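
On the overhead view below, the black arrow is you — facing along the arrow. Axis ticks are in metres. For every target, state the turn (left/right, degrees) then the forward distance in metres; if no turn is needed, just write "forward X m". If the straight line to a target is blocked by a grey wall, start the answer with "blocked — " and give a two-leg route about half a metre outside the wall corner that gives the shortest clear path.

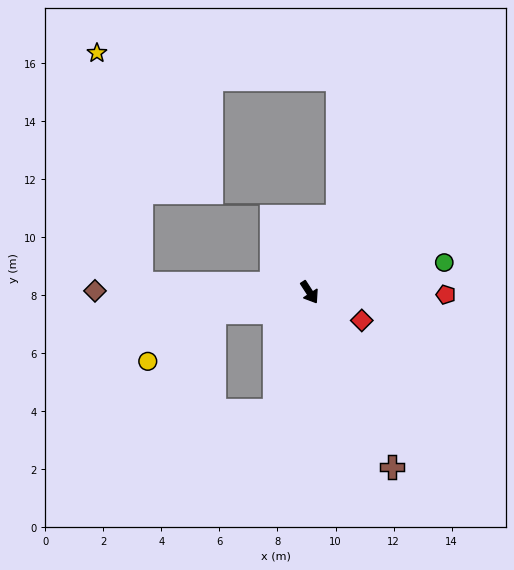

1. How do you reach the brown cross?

turn right 8°, forward 6.7 m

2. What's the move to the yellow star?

blocked — turn right 126°, forward 5.8 m, then turn right 76°, forward 8.1 m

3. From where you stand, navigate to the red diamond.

turn left 29°, forward 2.0 m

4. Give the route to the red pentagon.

turn left 56°, forward 4.7 m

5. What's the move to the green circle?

turn left 70°, forward 4.8 m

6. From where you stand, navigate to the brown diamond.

turn right 123°, forward 7.4 m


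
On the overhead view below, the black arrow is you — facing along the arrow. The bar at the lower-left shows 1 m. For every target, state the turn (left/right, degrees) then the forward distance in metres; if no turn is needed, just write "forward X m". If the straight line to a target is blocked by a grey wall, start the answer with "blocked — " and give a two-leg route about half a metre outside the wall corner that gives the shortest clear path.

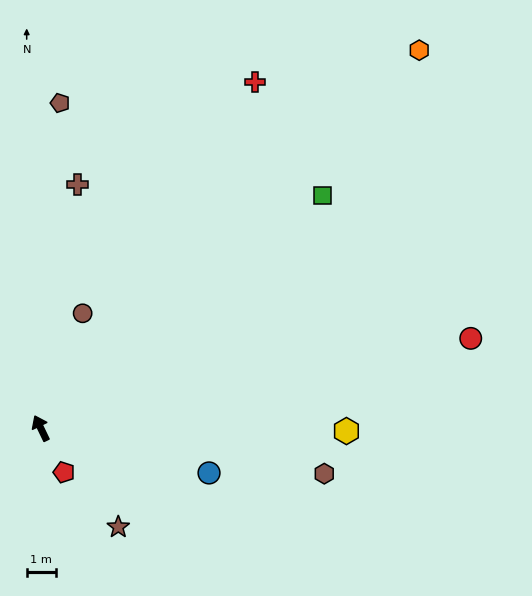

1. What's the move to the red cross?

turn right 57°, forward 13.9 m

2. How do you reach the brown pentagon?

turn right 29°, forward 11.1 m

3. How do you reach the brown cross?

turn right 34°, forward 8.4 m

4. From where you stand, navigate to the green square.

turn right 76°, forward 12.5 m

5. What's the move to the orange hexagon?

turn right 71°, forward 18.2 m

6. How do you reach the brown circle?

turn right 46°, forward 4.2 m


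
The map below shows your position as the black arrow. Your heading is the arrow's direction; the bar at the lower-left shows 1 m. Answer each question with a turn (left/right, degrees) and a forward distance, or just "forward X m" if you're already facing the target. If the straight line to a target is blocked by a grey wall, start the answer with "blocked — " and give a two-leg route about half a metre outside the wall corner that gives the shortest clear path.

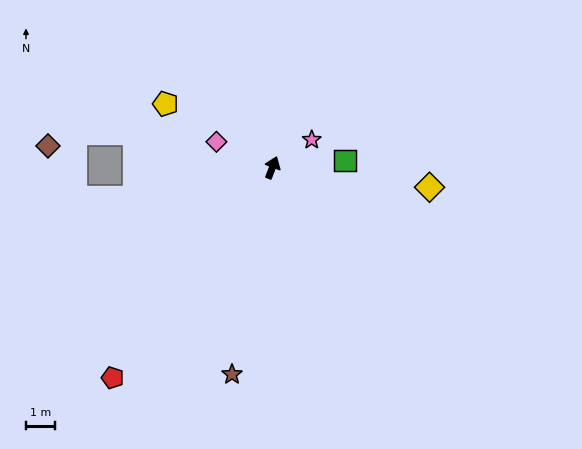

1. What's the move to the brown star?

turn right 170°, forward 7.4 m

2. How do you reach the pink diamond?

turn left 86°, forward 2.2 m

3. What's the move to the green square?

turn right 63°, forward 2.5 m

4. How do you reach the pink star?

turn right 34°, forward 1.7 m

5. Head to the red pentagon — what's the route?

turn left 164°, forward 9.2 m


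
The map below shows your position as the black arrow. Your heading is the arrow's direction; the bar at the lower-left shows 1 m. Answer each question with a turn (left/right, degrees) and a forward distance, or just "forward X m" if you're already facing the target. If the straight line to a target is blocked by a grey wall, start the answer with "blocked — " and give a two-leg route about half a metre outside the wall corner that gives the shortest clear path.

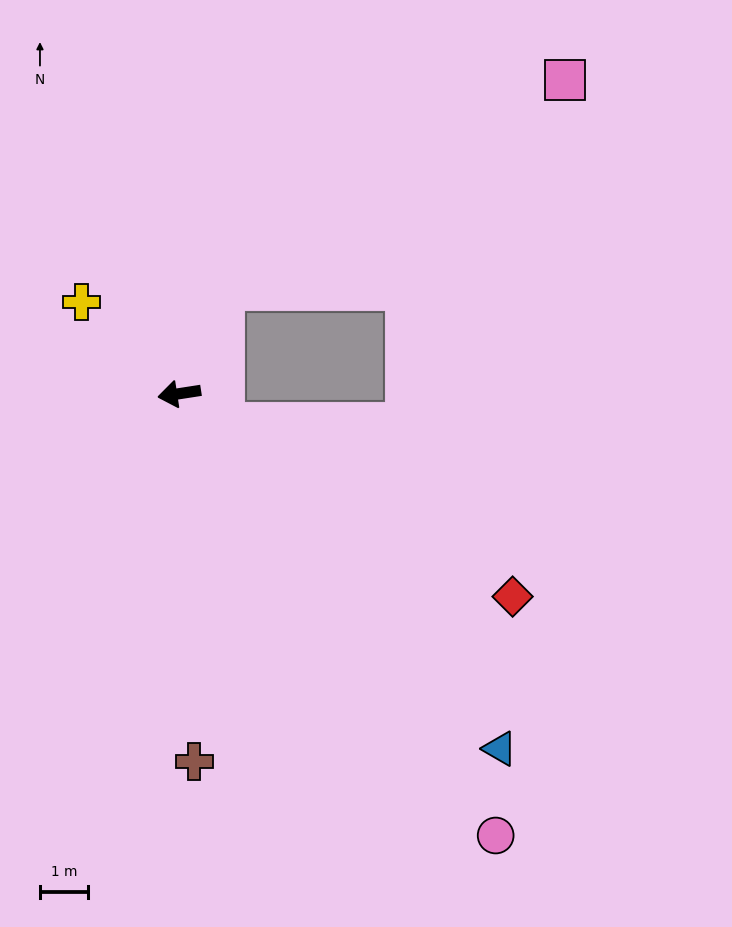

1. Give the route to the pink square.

blocked — turn right 123°, forward 2.3 m, then turn right 34°, forward 8.3 m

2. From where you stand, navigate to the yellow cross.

turn right 52°, forward 2.8 m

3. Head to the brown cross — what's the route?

turn left 84°, forward 7.6 m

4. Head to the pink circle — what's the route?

turn left 117°, forward 11.2 m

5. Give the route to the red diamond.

turn left 140°, forward 8.1 m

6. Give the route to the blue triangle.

turn left 123°, forward 9.9 m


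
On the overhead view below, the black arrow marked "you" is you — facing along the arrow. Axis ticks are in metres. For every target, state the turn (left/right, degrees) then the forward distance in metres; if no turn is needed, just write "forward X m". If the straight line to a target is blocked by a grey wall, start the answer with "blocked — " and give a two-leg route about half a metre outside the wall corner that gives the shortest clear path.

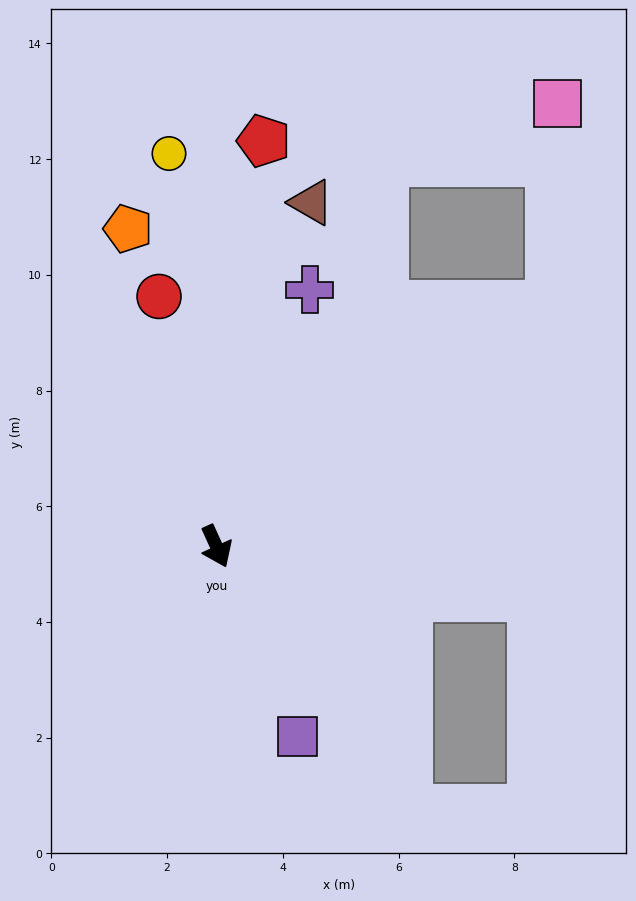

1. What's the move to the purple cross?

turn left 136°, forward 4.7 m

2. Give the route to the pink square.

blocked — turn left 102°, forward 7.1 m, then turn left 52°, forward 3.5 m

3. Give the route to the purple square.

forward 3.6 m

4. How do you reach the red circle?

turn left 169°, forward 4.4 m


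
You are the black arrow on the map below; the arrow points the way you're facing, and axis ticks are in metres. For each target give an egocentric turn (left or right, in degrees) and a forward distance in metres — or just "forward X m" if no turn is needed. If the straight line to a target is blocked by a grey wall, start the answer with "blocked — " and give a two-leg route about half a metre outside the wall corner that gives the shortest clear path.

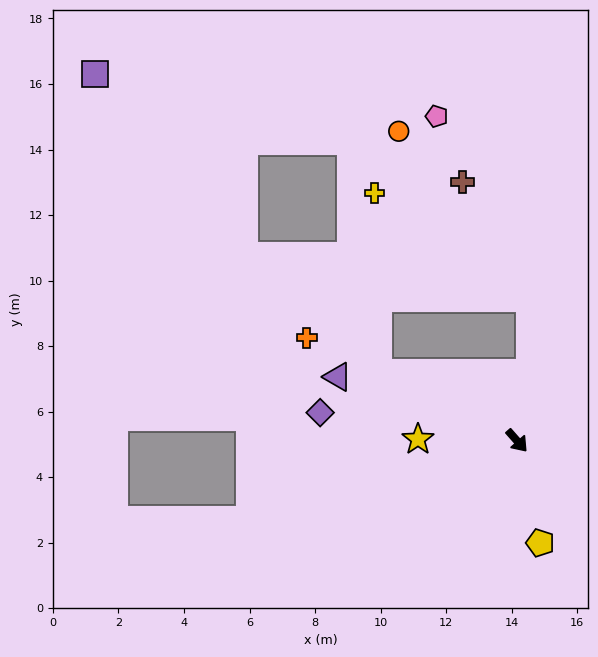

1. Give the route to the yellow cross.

blocked — turn right 158°, forward 4.7 m, then turn right 62°, forward 5.5 m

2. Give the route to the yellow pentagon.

turn right 29°, forward 3.2 m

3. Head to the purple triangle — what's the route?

turn right 151°, forward 5.8 m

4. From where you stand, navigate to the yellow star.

turn right 132°, forward 3.0 m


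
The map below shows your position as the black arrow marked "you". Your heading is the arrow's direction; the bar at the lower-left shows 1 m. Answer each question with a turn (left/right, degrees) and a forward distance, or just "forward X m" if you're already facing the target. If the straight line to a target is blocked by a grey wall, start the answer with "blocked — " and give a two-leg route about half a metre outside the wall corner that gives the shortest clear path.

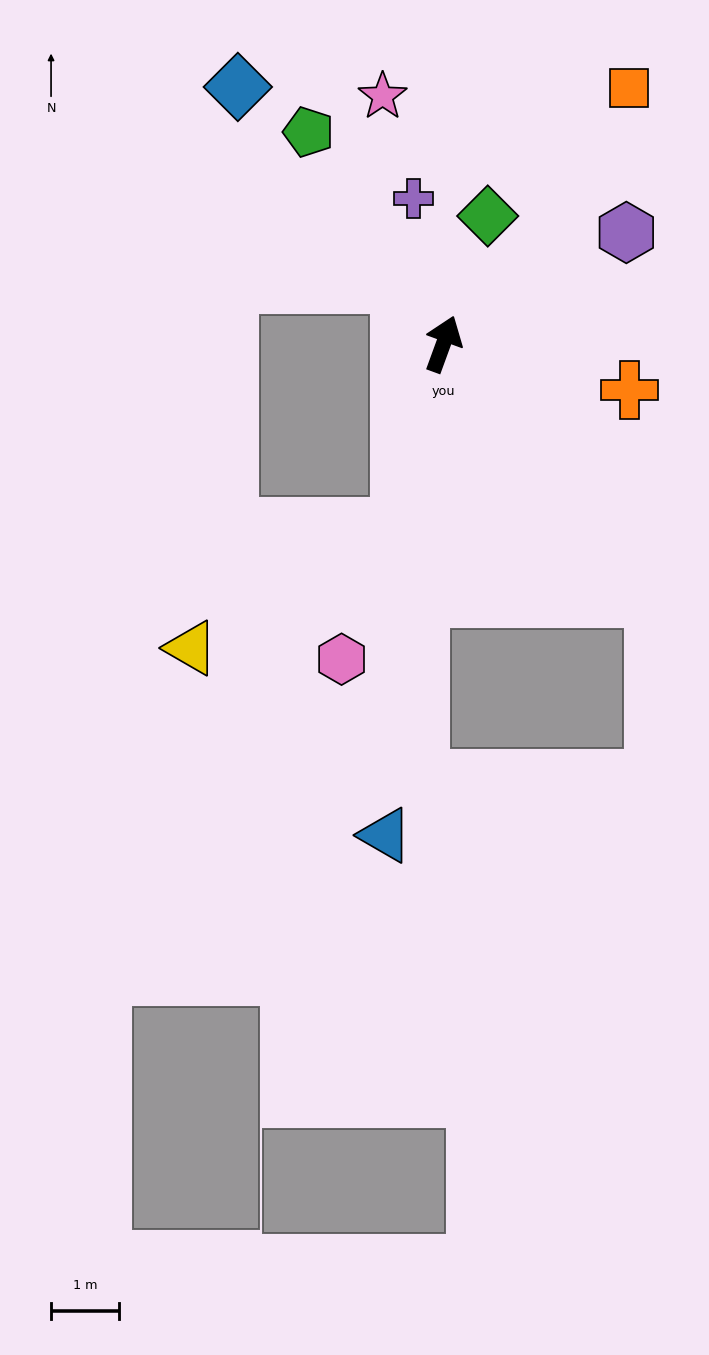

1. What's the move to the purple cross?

turn left 32°, forward 2.2 m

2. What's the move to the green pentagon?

turn left 53°, forward 3.7 m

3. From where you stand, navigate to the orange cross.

turn right 84°, forward 2.8 m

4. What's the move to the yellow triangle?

blocked — turn right 173°, forward 2.8 m, then turn right 47°, forward 3.5 m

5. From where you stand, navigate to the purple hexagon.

turn right 39°, forward 3.1 m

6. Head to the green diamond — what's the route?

forward 2.0 m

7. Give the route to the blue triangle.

turn right 167°, forward 7.3 m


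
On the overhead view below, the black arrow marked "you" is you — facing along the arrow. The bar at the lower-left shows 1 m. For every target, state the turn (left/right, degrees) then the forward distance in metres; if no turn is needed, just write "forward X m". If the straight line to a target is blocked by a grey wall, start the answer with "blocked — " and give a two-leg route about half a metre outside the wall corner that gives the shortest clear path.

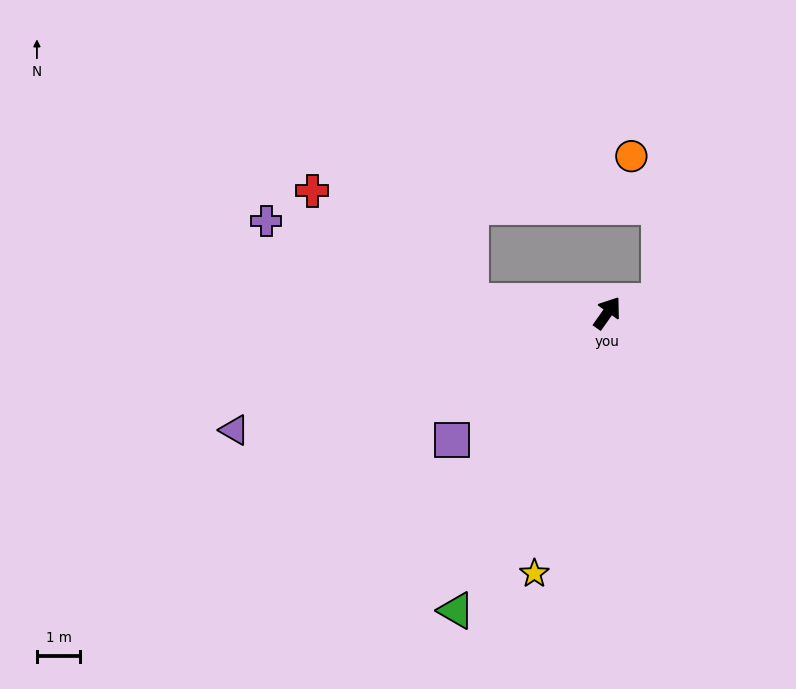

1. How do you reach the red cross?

blocked — turn left 120°, forward 3.2 m, then turn right 30°, forward 4.4 m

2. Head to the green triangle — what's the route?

turn right 172°, forward 7.7 m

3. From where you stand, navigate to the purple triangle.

turn left 143°, forward 9.0 m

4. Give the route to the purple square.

turn left 165°, forward 4.6 m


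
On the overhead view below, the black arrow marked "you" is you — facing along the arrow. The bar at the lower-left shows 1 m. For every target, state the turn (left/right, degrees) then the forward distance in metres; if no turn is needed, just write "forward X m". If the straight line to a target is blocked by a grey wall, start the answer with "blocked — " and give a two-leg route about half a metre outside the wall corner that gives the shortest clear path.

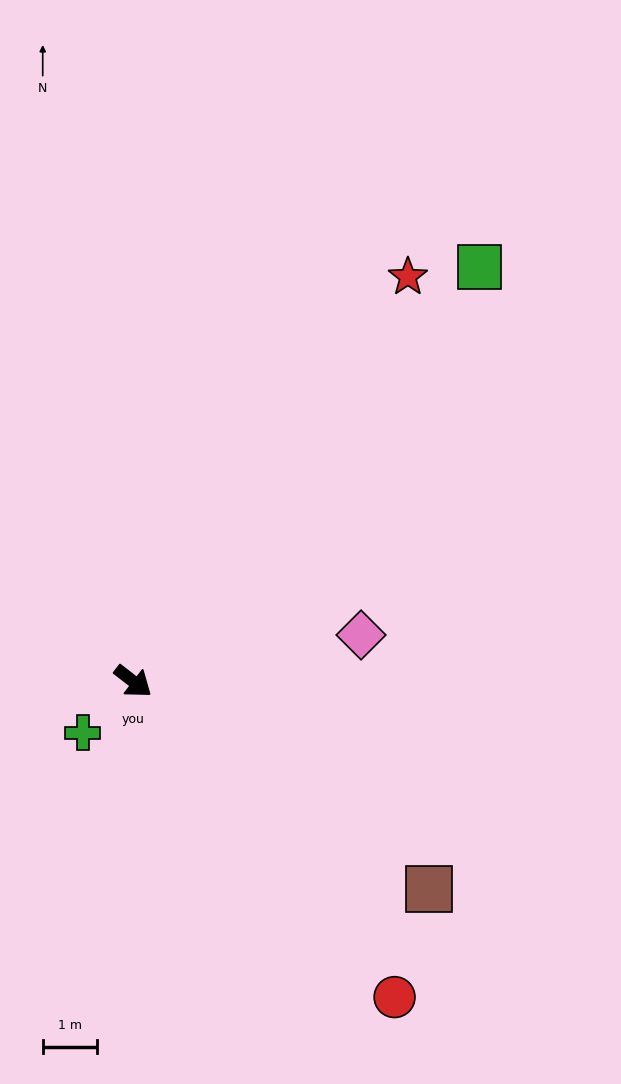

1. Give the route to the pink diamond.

turn left 49°, forward 4.3 m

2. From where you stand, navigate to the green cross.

turn right 97°, forward 1.3 m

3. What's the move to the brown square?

turn left 3°, forward 6.6 m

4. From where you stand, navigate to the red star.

turn left 94°, forward 9.0 m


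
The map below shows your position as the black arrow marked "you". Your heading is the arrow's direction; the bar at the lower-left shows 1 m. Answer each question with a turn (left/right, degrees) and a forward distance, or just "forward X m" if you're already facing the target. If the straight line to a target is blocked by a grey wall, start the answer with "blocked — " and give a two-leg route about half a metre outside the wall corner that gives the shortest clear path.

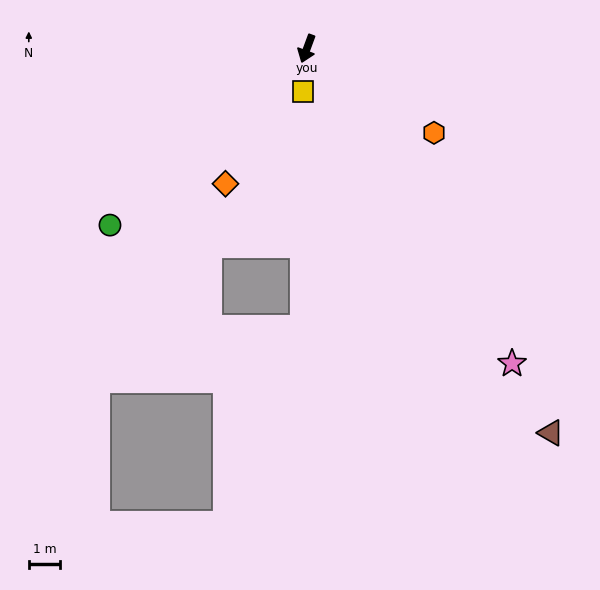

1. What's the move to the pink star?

turn left 53°, forward 11.9 m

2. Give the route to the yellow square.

turn left 15°, forward 1.4 m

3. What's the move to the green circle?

turn right 28°, forward 8.4 m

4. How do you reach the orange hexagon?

turn left 77°, forward 4.8 m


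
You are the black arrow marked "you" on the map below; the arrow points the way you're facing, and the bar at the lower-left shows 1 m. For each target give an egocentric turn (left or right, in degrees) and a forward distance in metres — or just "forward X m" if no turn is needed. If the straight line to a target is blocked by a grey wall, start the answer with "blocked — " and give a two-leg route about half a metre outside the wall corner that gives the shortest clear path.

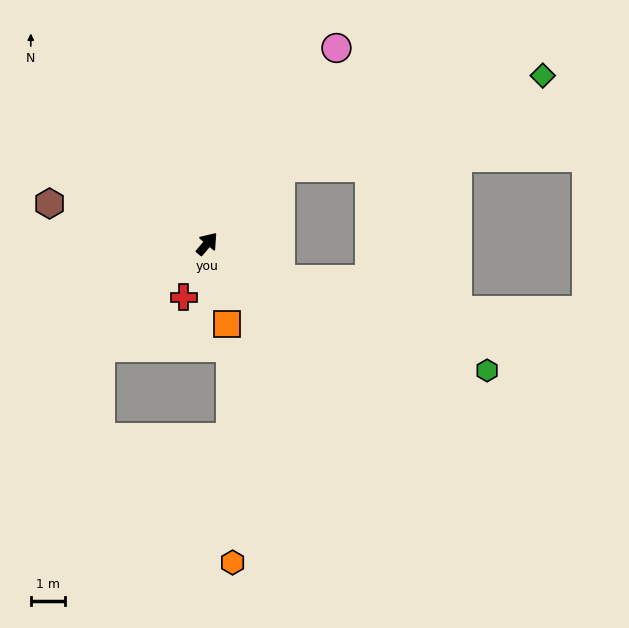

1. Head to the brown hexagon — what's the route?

turn left 116°, forward 4.7 m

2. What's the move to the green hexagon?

turn right 74°, forward 8.9 m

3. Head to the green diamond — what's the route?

blocked — turn right 4°, forward 3.1 m, then turn right 26°, forward 8.0 m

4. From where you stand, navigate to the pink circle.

turn left 7°, forward 6.8 m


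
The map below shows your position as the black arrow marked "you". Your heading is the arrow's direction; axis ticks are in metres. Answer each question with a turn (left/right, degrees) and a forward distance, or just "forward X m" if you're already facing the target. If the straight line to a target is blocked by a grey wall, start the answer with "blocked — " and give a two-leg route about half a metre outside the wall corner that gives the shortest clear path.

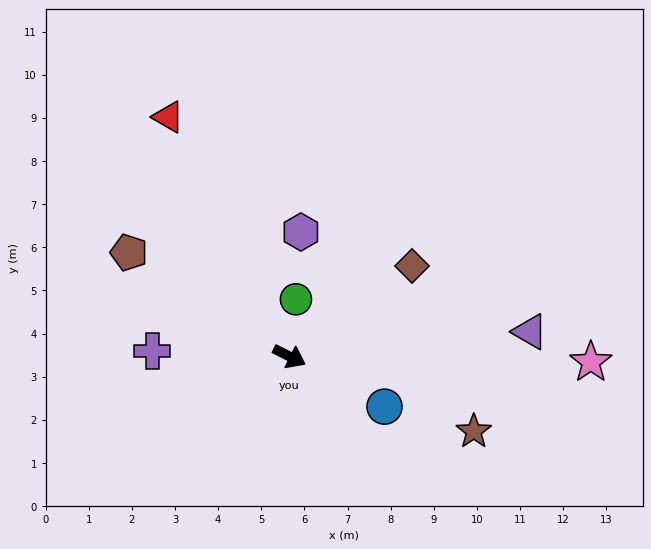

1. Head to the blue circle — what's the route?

forward 2.5 m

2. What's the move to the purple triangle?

turn left 32°, forward 5.6 m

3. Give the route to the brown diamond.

turn left 63°, forward 3.5 m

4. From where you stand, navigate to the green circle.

turn left 110°, forward 1.3 m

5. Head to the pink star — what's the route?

turn left 25°, forward 7.0 m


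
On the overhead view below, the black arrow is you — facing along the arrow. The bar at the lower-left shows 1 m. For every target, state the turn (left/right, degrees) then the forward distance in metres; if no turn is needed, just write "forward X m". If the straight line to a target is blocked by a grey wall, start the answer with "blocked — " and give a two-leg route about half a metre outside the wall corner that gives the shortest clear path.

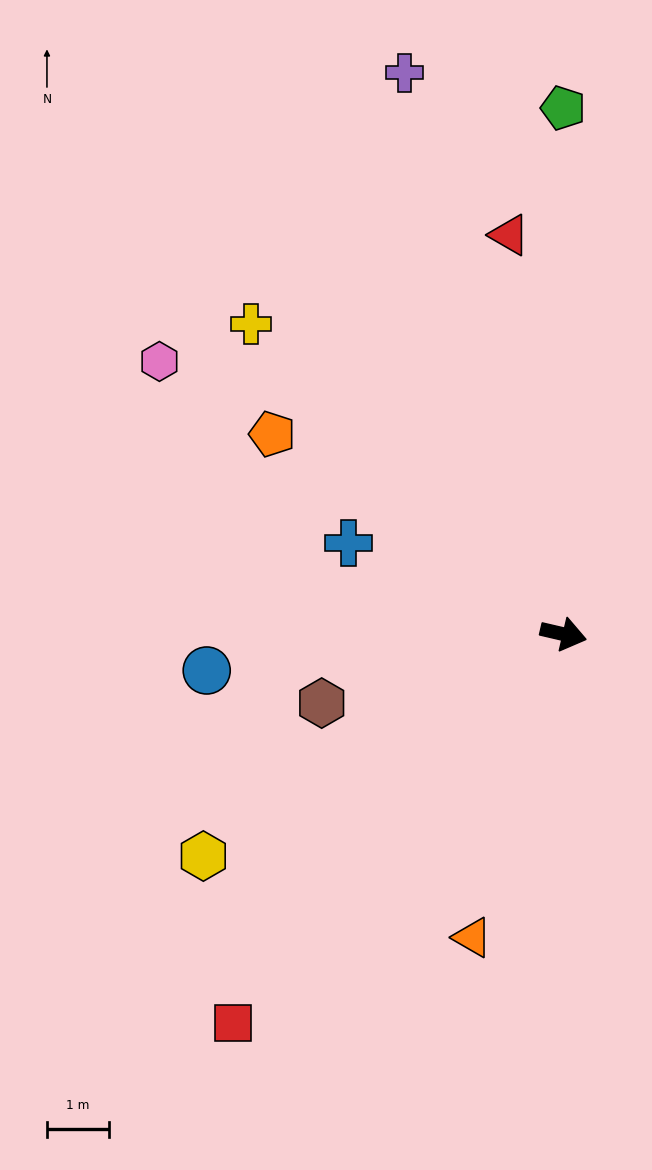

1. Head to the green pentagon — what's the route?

turn left 103°, forward 8.5 m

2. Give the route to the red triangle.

turn left 111°, forward 6.5 m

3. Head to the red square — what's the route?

turn right 117°, forward 8.2 m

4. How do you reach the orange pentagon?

turn left 159°, forward 5.7 m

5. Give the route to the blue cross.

turn left 170°, forward 3.8 m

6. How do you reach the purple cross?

turn left 119°, forward 9.4 m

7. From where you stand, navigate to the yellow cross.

turn left 148°, forward 7.1 m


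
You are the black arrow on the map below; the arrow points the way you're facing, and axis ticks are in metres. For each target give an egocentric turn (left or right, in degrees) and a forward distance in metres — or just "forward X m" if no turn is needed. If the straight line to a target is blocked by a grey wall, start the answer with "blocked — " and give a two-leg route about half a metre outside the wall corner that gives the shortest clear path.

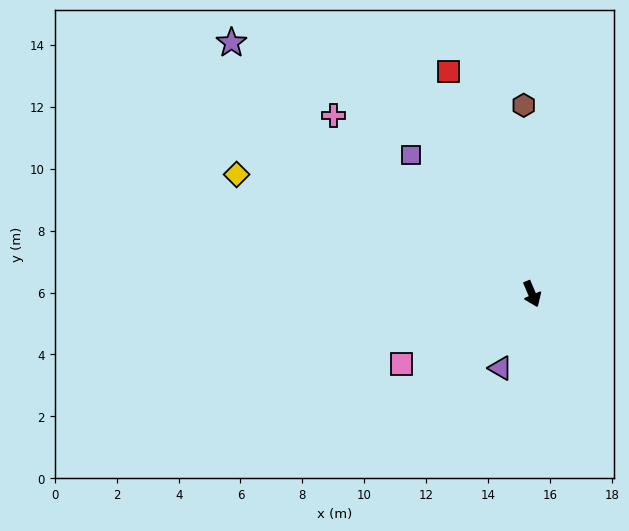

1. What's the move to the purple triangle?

turn right 46°, forward 2.6 m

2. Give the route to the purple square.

turn right 162°, forward 6.0 m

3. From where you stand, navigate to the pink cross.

turn right 155°, forward 8.6 m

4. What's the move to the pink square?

turn right 85°, forward 4.8 m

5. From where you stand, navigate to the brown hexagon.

turn left 160°, forward 6.1 m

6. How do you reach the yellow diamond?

turn right 135°, forward 10.3 m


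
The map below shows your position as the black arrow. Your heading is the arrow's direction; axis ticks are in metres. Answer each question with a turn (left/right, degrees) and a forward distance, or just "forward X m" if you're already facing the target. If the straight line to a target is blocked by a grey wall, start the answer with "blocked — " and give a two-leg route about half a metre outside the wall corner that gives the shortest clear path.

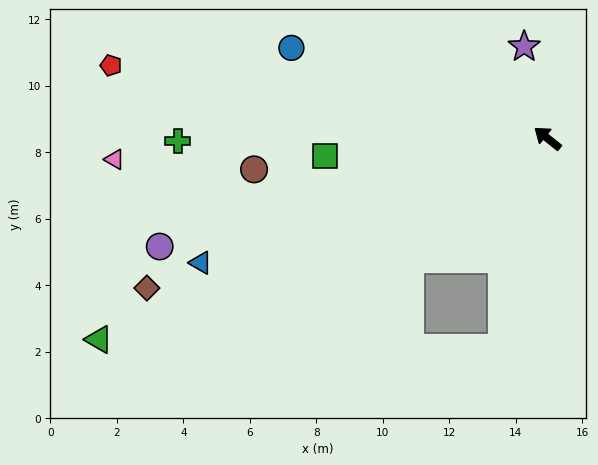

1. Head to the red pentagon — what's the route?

turn left 29°, forward 13.3 m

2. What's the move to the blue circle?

turn left 19°, forward 8.2 m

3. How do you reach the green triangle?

turn left 63°, forward 14.8 m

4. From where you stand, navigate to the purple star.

turn right 37°, forward 2.8 m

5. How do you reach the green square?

turn left 43°, forward 6.7 m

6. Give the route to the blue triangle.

turn left 58°, forward 11.1 m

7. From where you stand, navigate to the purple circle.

turn left 54°, forward 12.1 m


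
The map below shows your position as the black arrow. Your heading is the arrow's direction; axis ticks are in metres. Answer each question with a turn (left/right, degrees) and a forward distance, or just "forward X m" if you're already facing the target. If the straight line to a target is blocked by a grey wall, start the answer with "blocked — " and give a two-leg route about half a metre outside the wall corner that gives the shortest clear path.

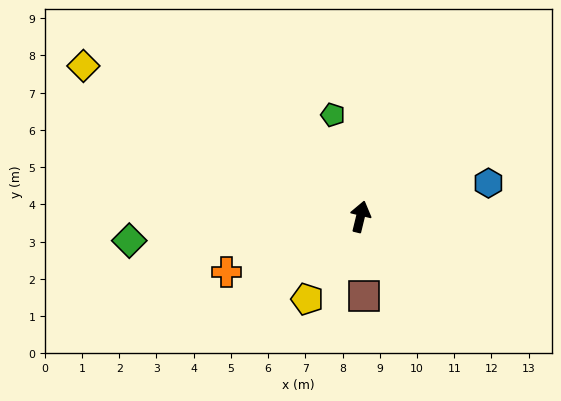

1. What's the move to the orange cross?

turn left 126°, forward 3.9 m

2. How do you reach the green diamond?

turn left 110°, forward 6.2 m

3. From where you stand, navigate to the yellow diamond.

turn left 75°, forward 8.5 m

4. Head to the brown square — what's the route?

turn right 164°, forward 2.1 m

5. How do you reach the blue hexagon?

turn right 62°, forward 3.6 m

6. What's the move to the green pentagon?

turn left 29°, forward 2.8 m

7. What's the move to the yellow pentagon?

turn left 161°, forward 2.6 m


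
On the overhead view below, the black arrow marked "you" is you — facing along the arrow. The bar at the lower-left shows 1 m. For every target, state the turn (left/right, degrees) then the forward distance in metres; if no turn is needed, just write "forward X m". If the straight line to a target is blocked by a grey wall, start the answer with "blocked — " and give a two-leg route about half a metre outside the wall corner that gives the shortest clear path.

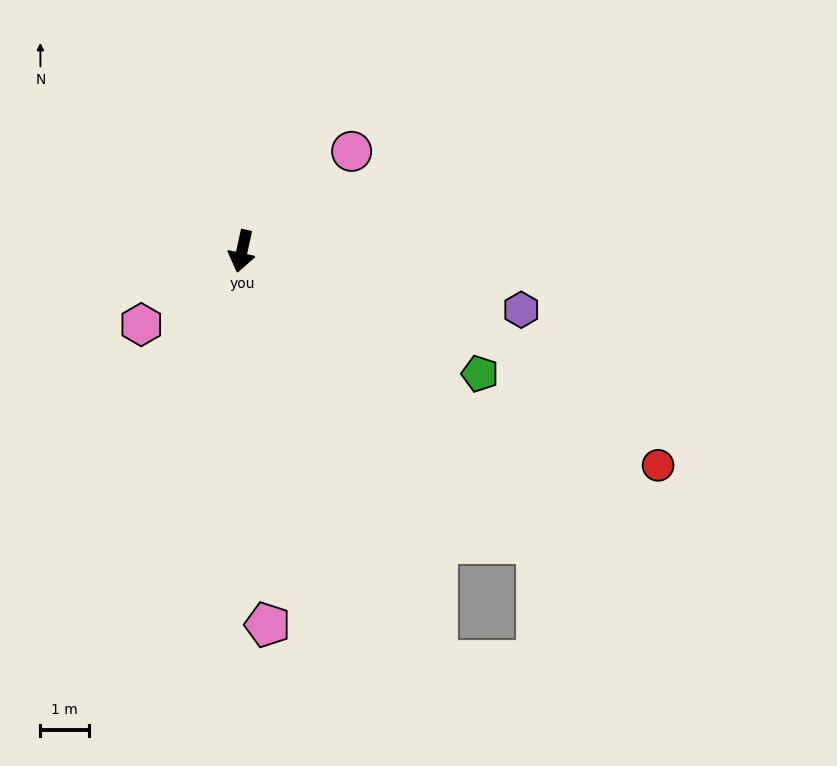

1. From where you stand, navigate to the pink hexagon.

turn right 42°, forward 2.6 m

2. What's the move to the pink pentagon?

turn left 16°, forward 7.7 m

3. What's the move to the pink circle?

turn left 145°, forward 3.0 m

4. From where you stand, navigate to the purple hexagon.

turn left 91°, forward 5.8 m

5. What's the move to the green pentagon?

turn left 75°, forward 5.5 m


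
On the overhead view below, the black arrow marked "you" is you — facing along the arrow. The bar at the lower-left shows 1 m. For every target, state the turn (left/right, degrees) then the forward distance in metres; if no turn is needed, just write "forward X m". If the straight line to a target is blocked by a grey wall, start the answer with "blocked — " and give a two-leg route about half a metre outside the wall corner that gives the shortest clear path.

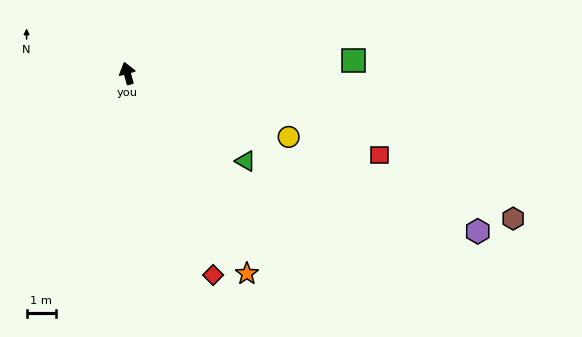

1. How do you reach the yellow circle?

turn right 127°, forward 5.9 m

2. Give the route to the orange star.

turn right 164°, forward 8.0 m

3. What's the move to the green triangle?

turn right 142°, forward 5.0 m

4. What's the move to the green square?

turn right 102°, forward 7.8 m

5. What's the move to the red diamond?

turn right 172°, forward 7.5 m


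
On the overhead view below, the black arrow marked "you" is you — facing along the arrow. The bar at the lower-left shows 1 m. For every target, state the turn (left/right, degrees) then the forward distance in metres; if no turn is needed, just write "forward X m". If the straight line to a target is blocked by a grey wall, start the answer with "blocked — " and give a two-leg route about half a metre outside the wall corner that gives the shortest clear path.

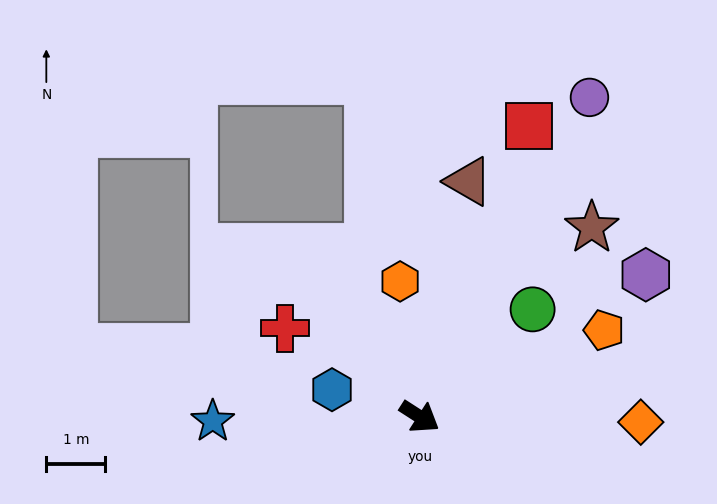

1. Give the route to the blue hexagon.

turn right 164°, forward 1.6 m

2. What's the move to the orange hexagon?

turn left 131°, forward 2.3 m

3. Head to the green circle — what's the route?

turn left 76°, forward 2.6 m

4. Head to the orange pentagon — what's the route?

turn left 58°, forward 3.5 m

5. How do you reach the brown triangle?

turn left 111°, forward 4.1 m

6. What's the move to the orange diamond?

turn left 31°, forward 3.8 m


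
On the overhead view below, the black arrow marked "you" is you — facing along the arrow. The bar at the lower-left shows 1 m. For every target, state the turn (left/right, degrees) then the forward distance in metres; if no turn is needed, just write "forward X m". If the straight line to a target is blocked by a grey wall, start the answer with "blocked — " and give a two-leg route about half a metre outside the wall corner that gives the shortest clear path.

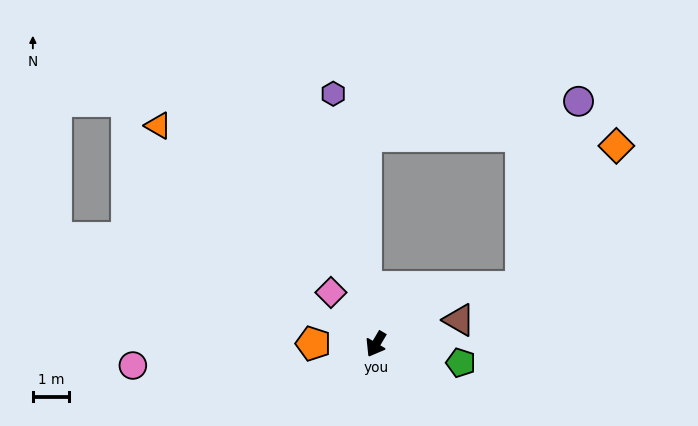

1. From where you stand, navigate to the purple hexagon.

turn right 140°, forward 6.9 m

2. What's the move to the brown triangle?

turn left 137°, forward 2.4 m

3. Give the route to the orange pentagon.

turn right 60°, forward 1.7 m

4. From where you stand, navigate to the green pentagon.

turn left 108°, forward 2.4 m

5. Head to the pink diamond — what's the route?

turn right 108°, forward 1.9 m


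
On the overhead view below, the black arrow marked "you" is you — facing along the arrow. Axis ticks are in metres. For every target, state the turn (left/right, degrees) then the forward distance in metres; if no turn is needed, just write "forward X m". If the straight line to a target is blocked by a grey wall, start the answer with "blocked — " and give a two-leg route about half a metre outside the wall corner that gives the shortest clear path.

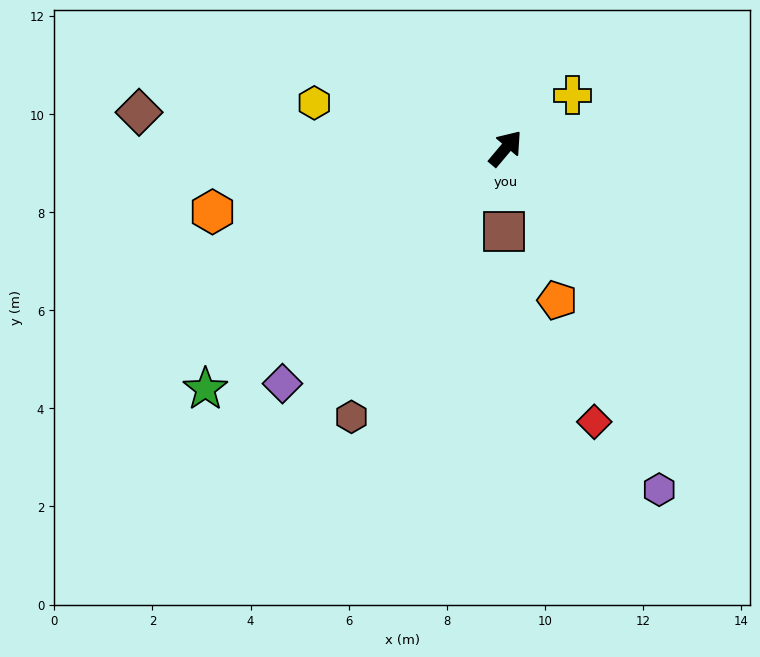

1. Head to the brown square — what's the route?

turn right 141°, forward 1.7 m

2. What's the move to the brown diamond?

turn left 124°, forward 7.5 m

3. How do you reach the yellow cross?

turn right 12°, forward 1.7 m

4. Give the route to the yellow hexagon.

turn left 117°, forward 4.0 m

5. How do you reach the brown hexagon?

turn right 170°, forward 6.3 m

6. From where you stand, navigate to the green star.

turn left 169°, forward 7.8 m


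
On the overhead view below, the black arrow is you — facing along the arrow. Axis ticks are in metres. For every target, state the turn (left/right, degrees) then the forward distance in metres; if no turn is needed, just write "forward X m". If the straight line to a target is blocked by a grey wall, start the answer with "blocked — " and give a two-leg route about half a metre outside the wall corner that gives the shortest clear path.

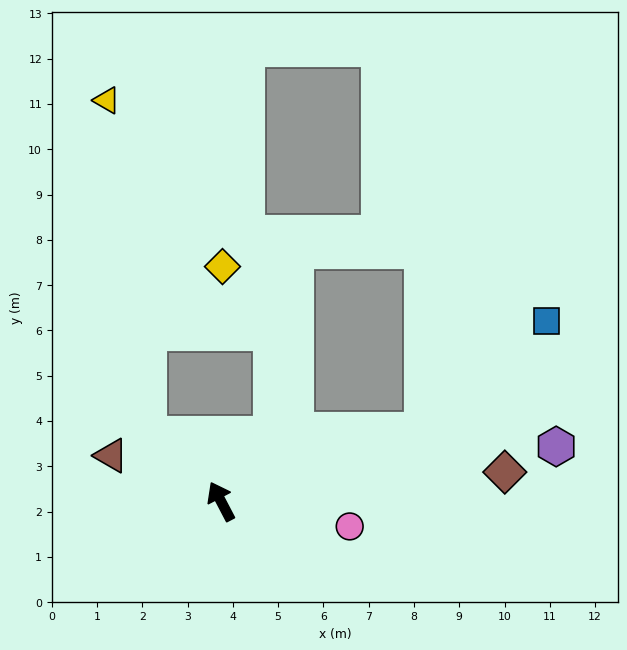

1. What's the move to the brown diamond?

turn right 112°, forward 6.3 m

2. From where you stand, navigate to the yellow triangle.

blocked — turn left 21°, forward 2.2 m, then turn right 42°, forward 7.5 m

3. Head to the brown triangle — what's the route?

turn left 40°, forward 2.6 m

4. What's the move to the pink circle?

turn right 129°, forward 2.9 m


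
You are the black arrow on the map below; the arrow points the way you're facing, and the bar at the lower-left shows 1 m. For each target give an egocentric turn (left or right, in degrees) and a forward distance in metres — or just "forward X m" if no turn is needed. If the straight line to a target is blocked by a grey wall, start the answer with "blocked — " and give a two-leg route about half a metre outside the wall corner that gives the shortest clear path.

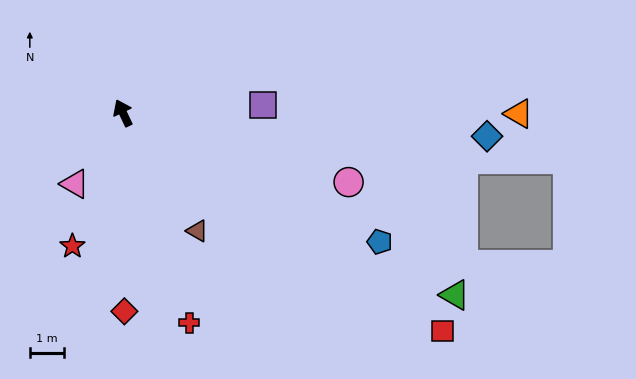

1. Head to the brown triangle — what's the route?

turn right 173°, forward 4.0 m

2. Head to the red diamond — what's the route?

turn left 155°, forward 5.7 m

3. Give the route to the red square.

turn right 150°, forward 11.2 m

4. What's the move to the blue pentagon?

turn right 142°, forward 8.3 m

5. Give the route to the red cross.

turn left 172°, forward 6.3 m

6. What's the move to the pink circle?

turn right 132°, forward 6.8 m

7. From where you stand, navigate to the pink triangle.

turn left 120°, forward 2.5 m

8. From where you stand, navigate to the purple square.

turn right 112°, forward 4.0 m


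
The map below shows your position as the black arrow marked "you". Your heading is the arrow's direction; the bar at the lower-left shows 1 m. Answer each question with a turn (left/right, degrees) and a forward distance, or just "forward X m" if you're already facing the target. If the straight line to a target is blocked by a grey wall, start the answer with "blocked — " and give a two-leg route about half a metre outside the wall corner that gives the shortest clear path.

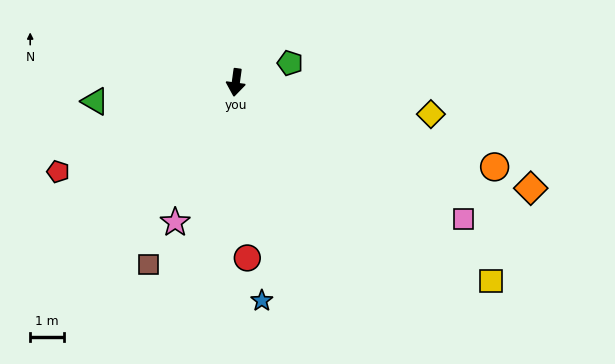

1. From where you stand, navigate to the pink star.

turn right 16°, forward 4.5 m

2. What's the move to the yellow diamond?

turn left 89°, forward 5.8 m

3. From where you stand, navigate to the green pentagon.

turn left 118°, forward 1.7 m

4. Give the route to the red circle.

turn left 12°, forward 5.2 m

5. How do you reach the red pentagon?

turn right 56°, forward 5.9 m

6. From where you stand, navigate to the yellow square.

turn left 60°, forward 9.5 m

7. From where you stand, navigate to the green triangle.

turn right 75°, forward 4.2 m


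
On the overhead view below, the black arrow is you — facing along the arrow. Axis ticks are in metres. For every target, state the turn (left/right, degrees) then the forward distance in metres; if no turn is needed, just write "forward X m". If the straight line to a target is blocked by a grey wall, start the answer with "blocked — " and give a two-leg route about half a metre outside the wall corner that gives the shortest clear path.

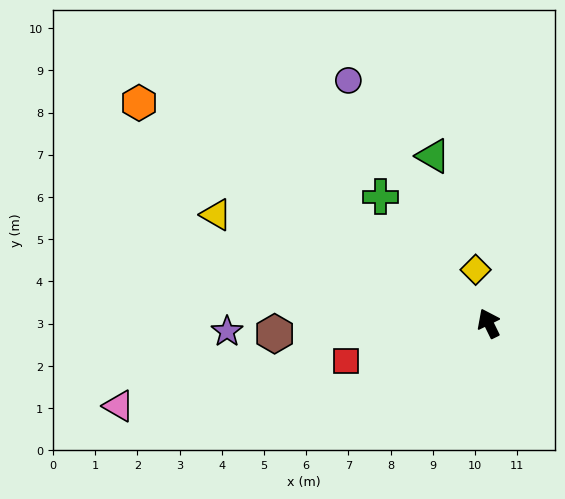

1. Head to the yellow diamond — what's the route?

turn right 12°, forward 1.3 m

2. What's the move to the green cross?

turn left 14°, forward 3.9 m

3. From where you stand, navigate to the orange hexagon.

turn left 32°, forward 9.8 m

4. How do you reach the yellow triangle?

turn left 42°, forward 6.9 m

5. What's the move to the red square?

turn left 79°, forward 3.5 m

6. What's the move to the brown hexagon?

turn left 67°, forward 5.1 m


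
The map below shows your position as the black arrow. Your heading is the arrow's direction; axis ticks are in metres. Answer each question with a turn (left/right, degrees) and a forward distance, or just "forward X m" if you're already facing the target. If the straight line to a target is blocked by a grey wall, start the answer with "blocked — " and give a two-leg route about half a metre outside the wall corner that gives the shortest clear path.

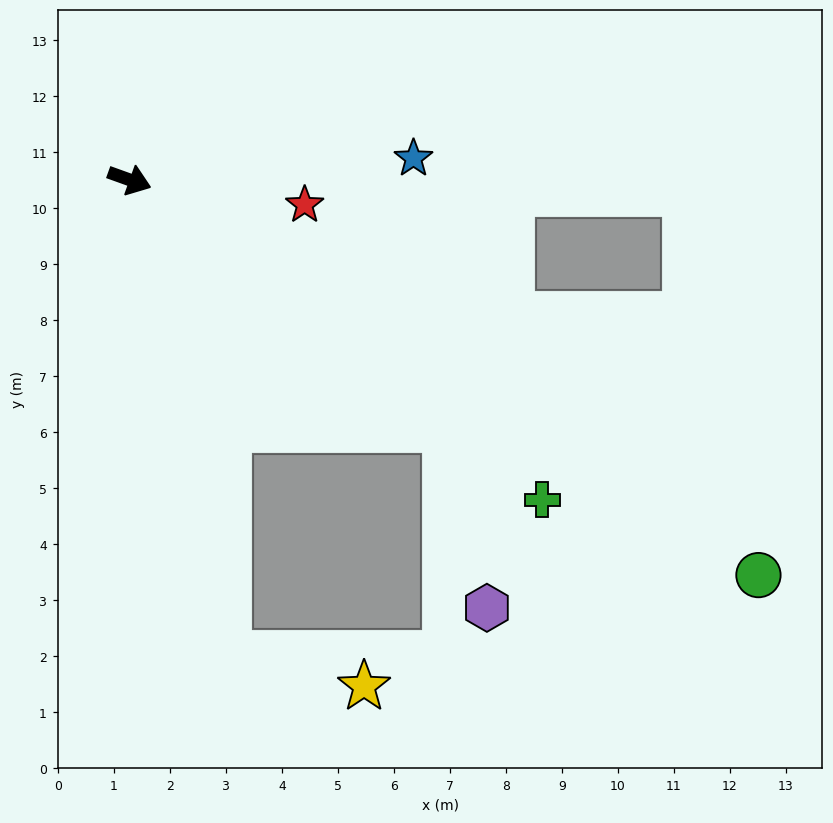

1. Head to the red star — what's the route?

turn left 12°, forward 3.2 m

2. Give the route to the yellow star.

blocked — turn right 58°, forward 8.6 m, then turn left 64°, forward 2.5 m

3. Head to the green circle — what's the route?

turn right 12°, forward 13.3 m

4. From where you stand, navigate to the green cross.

turn right 18°, forward 9.3 m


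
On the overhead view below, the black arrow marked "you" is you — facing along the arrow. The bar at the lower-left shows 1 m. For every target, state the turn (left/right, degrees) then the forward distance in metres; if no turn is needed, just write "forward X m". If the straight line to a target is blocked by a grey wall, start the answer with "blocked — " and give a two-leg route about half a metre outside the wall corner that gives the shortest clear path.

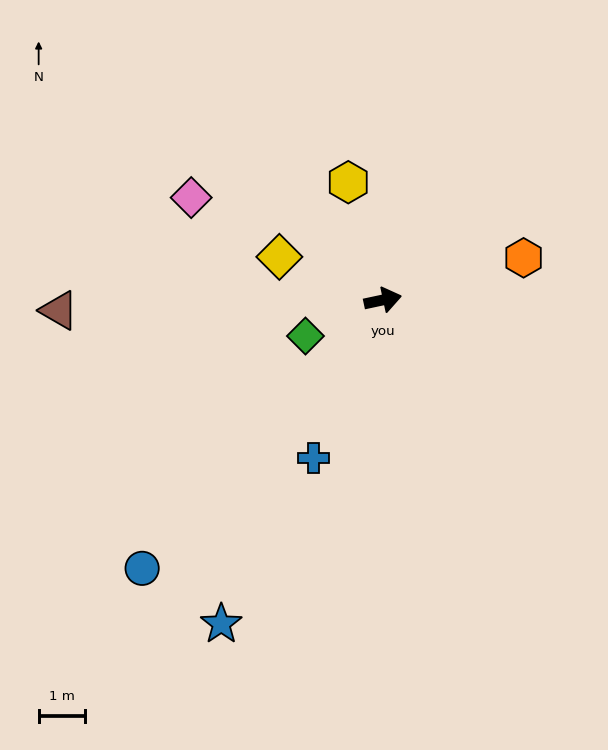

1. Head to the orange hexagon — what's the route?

turn left 5°, forward 3.2 m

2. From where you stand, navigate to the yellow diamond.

turn left 145°, forward 2.4 m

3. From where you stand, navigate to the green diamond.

turn right 167°, forward 1.8 m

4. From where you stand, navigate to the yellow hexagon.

turn left 94°, forward 2.6 m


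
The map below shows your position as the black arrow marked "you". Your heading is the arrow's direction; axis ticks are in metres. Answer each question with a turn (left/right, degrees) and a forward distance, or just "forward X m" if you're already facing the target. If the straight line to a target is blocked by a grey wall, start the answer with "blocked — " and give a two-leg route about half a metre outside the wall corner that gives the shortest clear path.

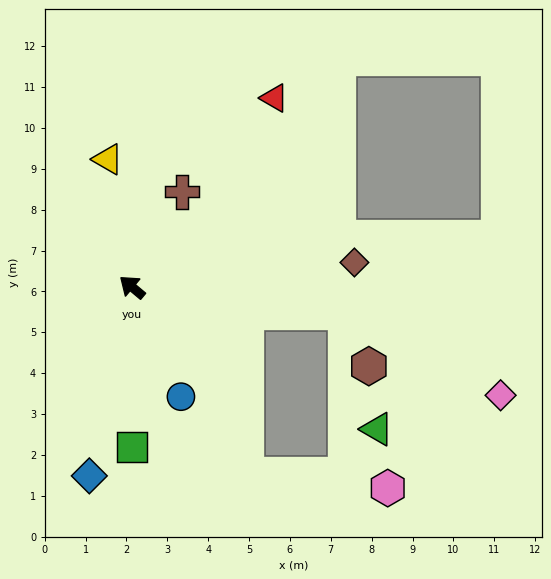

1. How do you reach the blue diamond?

turn left 117°, forward 4.7 m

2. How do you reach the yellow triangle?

turn right 39°, forward 3.2 m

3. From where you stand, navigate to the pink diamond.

blocked — turn right 147°, forward 5.3 m, then turn right 21°, forward 4.3 m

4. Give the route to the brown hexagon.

blocked — turn right 147°, forward 5.3 m, then turn right 60°, forward 1.4 m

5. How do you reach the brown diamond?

turn right 134°, forward 5.5 m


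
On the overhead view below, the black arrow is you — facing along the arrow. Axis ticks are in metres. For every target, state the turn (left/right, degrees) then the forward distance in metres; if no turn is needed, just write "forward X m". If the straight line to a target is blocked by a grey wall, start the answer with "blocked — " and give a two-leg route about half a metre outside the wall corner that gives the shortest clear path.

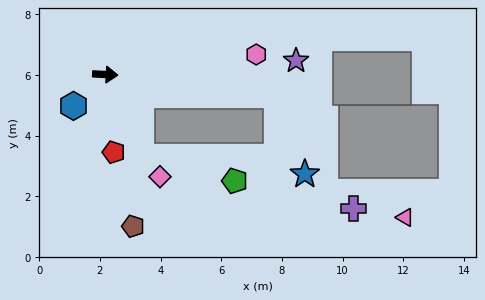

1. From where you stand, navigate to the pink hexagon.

turn left 11°, forward 5.0 m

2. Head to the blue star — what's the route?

blocked — turn right 4°, forward 5.7 m, then turn right 63°, forward 2.8 m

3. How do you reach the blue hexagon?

turn right 132°, forward 1.5 m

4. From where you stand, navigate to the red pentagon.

turn right 81°, forward 2.6 m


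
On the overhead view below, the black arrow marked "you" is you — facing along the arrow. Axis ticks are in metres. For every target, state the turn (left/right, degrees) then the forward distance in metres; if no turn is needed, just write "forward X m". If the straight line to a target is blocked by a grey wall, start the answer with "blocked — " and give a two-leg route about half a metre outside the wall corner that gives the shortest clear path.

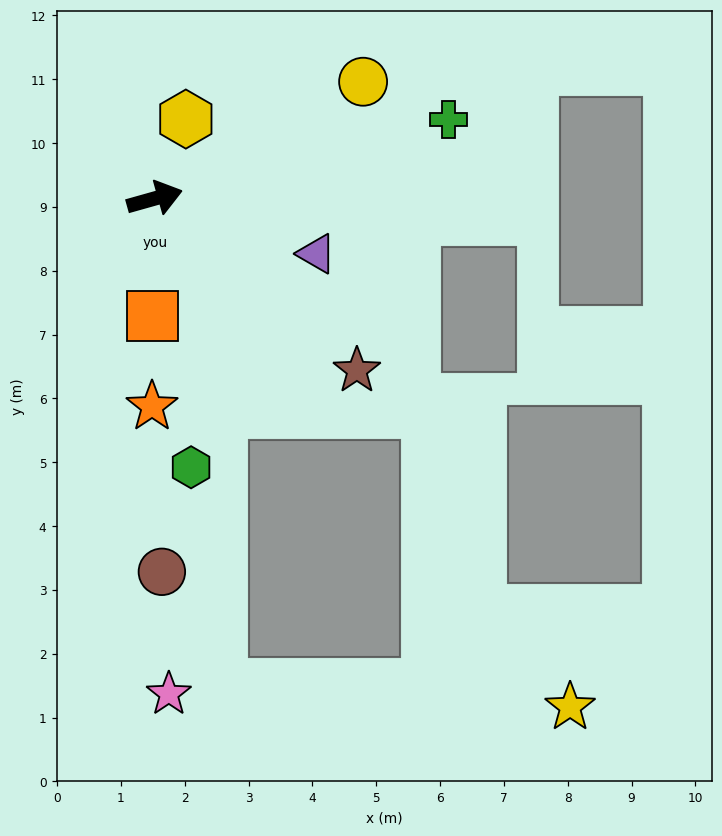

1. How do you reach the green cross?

forward 4.8 m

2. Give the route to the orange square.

turn right 107°, forward 1.8 m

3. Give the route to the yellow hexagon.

turn left 53°, forward 1.3 m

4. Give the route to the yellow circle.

turn left 14°, forward 3.7 m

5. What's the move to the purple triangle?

turn right 35°, forward 2.7 m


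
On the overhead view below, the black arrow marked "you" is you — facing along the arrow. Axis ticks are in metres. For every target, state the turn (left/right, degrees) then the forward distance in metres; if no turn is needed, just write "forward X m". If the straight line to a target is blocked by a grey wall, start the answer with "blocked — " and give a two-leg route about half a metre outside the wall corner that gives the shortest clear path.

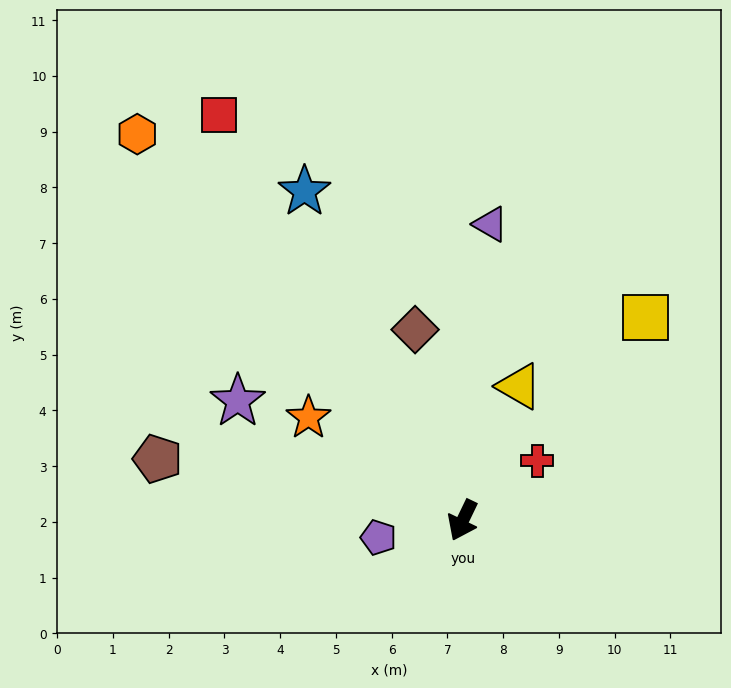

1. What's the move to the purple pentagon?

turn right 53°, forward 1.5 m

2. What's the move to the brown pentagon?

turn right 76°, forward 5.6 m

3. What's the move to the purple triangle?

turn right 160°, forward 5.3 m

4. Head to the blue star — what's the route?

turn right 129°, forward 6.6 m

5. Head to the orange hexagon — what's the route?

turn right 114°, forward 9.1 m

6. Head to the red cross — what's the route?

turn left 154°, forward 1.7 m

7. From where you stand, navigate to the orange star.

turn right 98°, forward 3.3 m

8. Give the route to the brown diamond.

turn right 140°, forward 3.5 m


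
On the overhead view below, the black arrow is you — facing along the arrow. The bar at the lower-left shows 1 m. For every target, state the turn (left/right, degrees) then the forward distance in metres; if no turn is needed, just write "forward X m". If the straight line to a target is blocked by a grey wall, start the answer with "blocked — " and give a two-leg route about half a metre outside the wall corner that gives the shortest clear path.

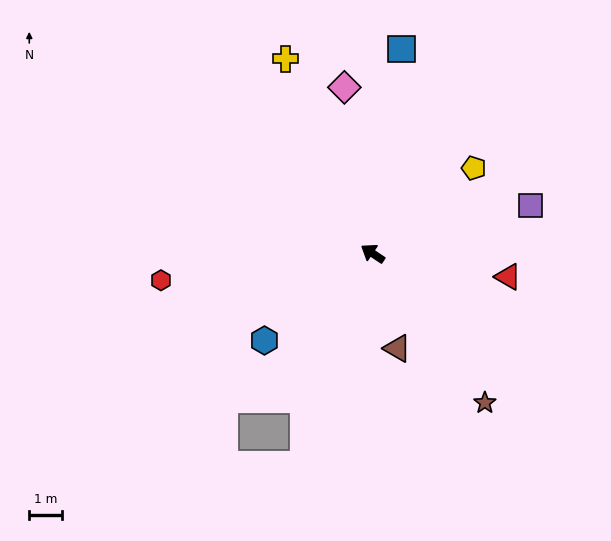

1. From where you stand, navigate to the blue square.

turn right 64°, forward 6.3 m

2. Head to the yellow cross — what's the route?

turn right 32°, forward 6.5 m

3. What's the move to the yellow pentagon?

turn right 106°, forward 4.1 m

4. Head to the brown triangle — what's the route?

turn left 138°, forward 3.0 m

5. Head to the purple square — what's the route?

turn right 129°, forward 5.1 m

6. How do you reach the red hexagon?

turn left 41°, forward 6.5 m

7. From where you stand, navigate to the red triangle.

turn right 156°, forward 4.2 m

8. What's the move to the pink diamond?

turn right 47°, forward 5.2 m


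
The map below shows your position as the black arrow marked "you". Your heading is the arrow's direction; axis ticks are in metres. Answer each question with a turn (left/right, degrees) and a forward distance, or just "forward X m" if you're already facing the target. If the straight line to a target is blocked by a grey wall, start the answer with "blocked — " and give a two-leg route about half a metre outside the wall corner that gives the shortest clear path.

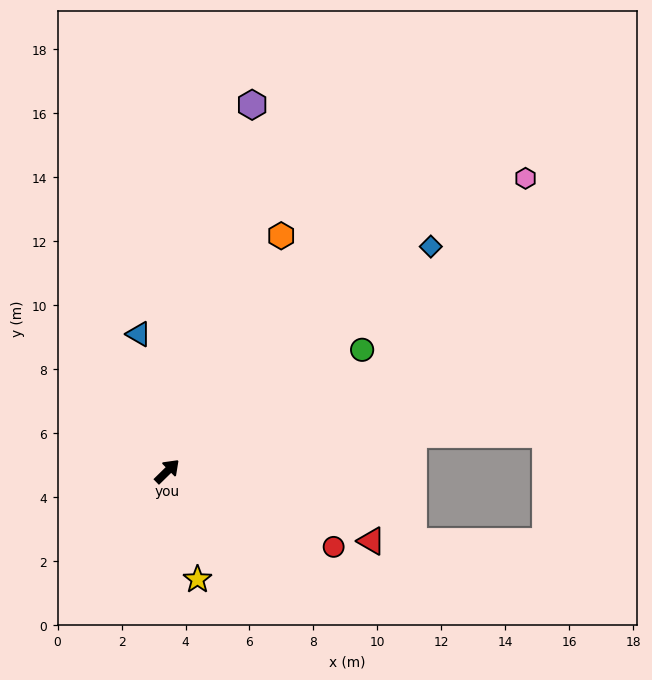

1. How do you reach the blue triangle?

turn left 57°, forward 4.4 m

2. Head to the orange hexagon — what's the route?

turn left 20°, forward 8.2 m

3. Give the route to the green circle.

turn right 12°, forward 7.2 m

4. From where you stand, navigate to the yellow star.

turn right 119°, forward 3.5 m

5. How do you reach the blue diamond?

turn right 4°, forward 10.8 m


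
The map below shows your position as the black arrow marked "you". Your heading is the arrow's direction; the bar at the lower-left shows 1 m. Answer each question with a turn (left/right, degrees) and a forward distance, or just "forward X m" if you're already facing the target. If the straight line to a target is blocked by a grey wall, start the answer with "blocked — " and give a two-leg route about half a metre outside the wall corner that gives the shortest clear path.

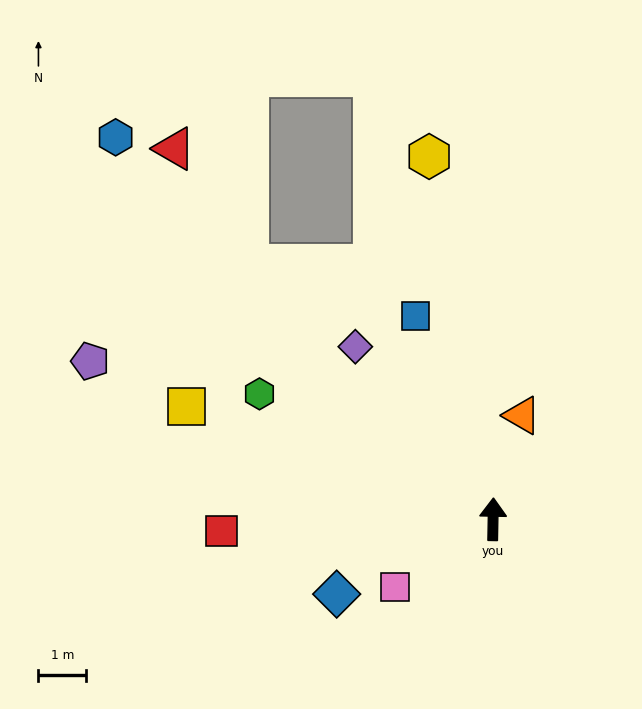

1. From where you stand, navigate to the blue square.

turn left 22°, forward 4.6 m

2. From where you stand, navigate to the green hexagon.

turn left 63°, forward 5.5 m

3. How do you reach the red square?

turn left 94°, forward 5.7 m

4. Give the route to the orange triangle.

turn right 15°, forward 2.3 m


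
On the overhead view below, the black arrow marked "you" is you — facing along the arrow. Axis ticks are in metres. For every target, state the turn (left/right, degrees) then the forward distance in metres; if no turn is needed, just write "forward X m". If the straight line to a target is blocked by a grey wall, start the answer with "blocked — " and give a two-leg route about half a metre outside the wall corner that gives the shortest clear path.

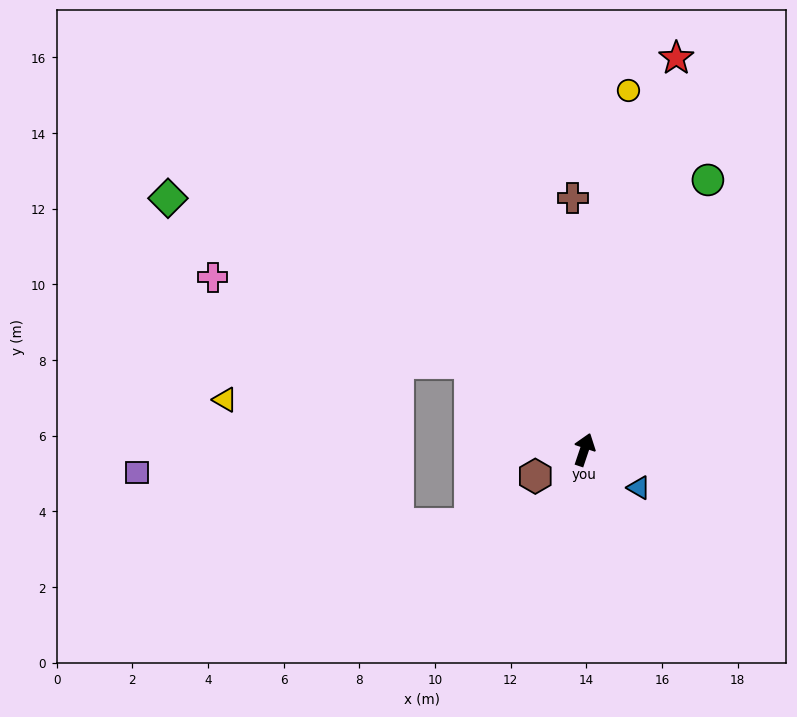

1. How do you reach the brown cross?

turn left 21°, forward 6.7 m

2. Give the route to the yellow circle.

turn left 12°, forward 9.6 m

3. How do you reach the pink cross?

blocked — turn left 71°, forward 3.8 m, then turn left 19°, forward 7.2 m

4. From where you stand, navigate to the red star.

turn left 5°, forward 10.6 m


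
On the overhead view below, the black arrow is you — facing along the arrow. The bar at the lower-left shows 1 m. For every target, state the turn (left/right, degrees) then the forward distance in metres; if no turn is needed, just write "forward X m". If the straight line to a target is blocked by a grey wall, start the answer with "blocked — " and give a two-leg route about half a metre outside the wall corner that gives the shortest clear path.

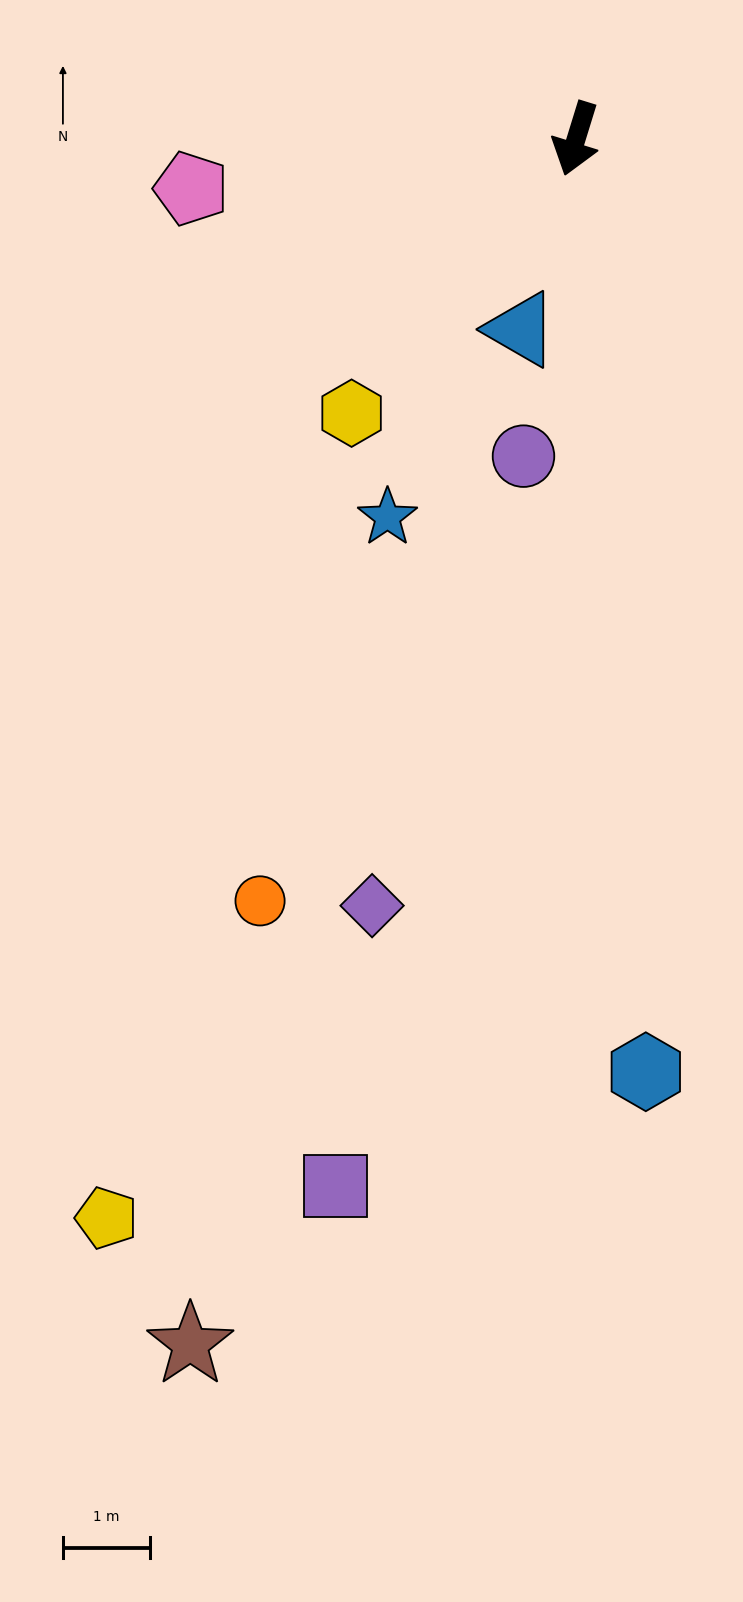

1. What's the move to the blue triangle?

forward 2.3 m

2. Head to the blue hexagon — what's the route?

turn left 21°, forward 10.8 m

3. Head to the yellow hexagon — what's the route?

turn right 22°, forward 4.1 m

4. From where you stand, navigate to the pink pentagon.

turn right 65°, forward 4.5 m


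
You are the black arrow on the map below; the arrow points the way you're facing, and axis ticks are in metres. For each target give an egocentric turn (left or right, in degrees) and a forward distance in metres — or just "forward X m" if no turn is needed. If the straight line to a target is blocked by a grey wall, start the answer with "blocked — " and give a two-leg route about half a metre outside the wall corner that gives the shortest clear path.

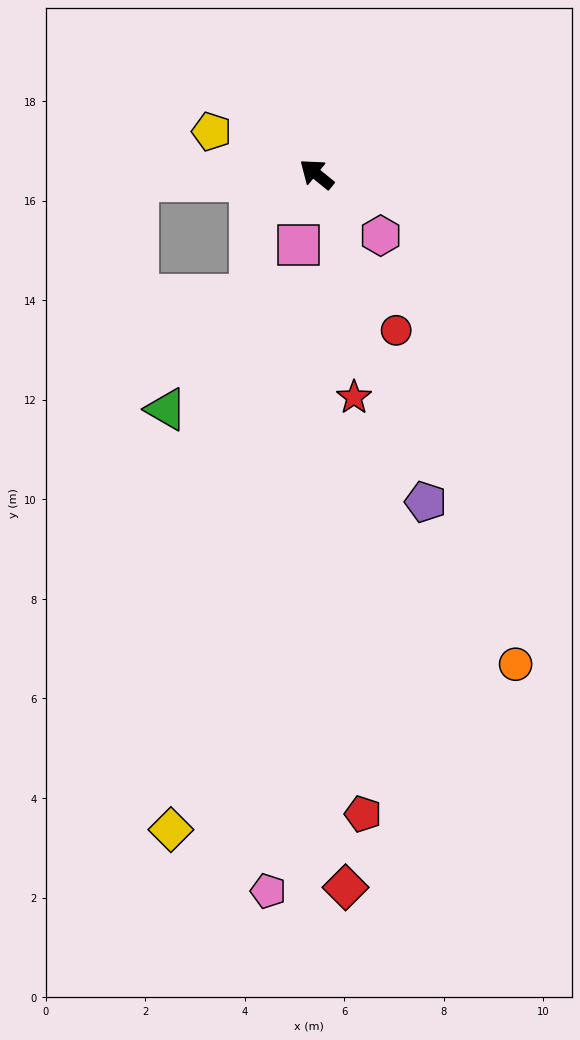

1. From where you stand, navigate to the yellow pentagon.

turn left 17°, forward 2.3 m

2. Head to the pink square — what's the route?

turn left 115°, forward 1.5 m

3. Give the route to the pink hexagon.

turn left 175°, forward 1.8 m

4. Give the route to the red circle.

turn left 156°, forward 3.5 m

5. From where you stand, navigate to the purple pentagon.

turn left 148°, forward 6.9 m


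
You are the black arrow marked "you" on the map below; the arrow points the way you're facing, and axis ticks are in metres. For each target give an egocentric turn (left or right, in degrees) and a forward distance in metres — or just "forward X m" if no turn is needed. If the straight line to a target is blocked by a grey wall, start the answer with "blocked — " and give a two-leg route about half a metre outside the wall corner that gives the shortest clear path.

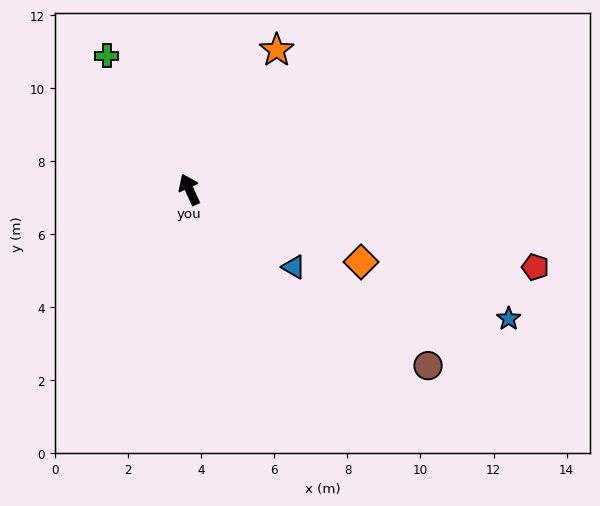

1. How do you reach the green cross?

turn left 7°, forward 4.3 m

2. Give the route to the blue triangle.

turn right 151°, forward 3.6 m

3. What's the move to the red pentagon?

turn right 127°, forward 9.7 m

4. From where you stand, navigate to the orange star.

turn right 56°, forward 4.5 m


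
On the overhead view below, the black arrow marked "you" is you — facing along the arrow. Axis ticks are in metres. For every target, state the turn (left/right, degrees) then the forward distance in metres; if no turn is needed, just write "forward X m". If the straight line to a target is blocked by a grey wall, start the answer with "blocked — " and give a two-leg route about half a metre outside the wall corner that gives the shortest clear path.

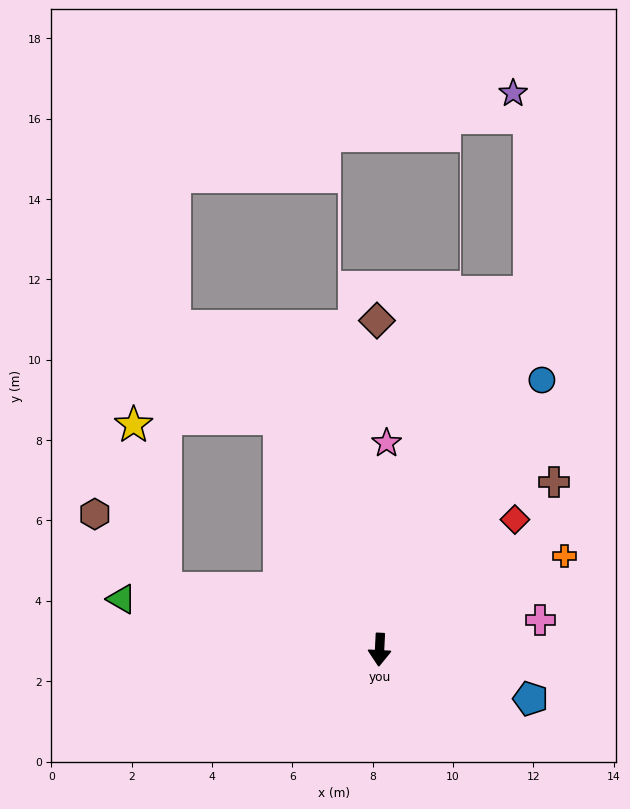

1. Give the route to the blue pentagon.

turn left 75°, forward 3.9 m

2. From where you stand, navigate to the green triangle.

turn right 98°, forward 6.5 m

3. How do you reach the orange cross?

turn left 120°, forward 5.2 m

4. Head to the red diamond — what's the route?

turn left 137°, forward 4.7 m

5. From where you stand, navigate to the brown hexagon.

blocked — turn right 103°, forward 5.6 m, then turn right 31°, forward 2.6 m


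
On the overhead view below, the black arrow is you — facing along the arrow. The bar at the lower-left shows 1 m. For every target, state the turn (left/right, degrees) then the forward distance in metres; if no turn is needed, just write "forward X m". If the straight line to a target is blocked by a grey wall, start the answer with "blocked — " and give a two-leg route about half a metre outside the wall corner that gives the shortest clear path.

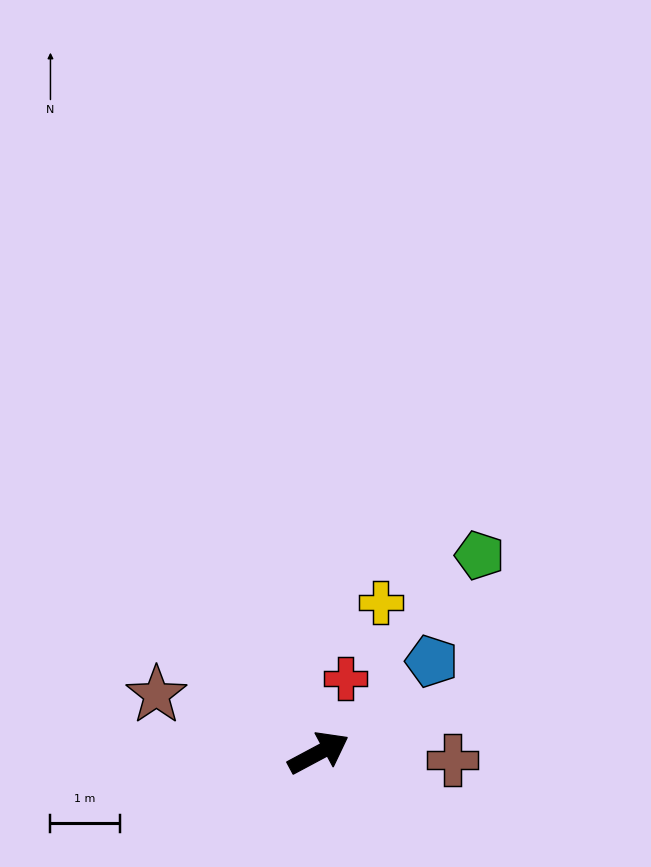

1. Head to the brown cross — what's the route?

turn right 31°, forward 1.9 m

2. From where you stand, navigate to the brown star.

turn left 132°, forward 2.5 m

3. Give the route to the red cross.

turn left 42°, forward 1.1 m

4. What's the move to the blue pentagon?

turn left 11°, forward 2.1 m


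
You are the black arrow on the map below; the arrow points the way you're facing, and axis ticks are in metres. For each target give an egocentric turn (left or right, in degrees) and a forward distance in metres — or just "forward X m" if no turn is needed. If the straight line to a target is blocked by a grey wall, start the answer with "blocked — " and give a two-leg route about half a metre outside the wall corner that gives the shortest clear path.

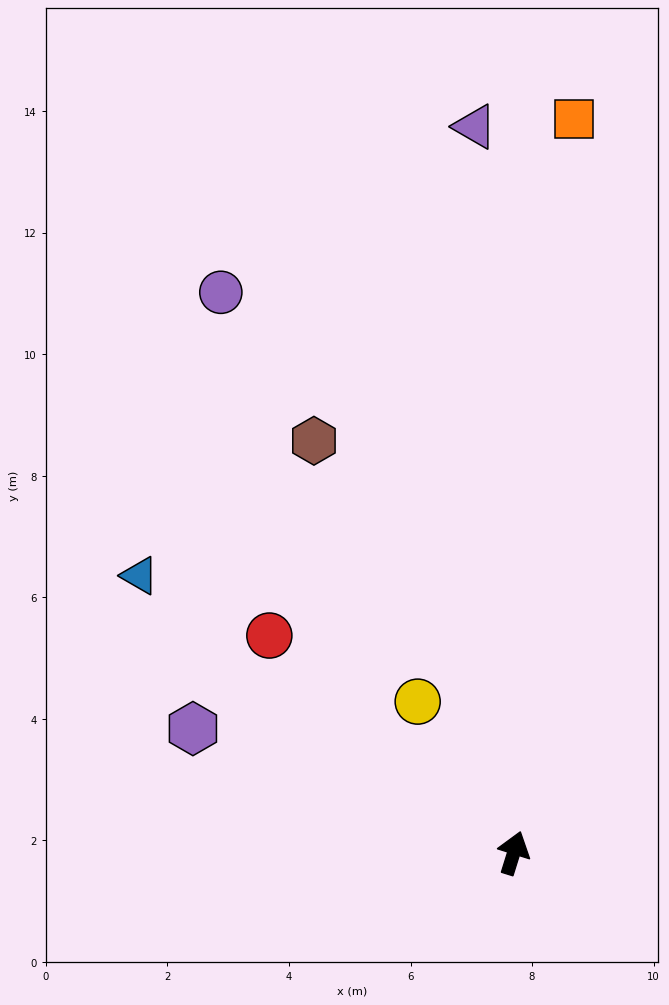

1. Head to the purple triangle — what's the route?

turn left 20°, forward 12.0 m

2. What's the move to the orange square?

turn left 13°, forward 12.1 m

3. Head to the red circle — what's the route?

turn left 66°, forward 5.4 m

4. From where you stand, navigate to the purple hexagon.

turn left 86°, forward 5.7 m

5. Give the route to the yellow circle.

turn left 50°, forward 2.9 m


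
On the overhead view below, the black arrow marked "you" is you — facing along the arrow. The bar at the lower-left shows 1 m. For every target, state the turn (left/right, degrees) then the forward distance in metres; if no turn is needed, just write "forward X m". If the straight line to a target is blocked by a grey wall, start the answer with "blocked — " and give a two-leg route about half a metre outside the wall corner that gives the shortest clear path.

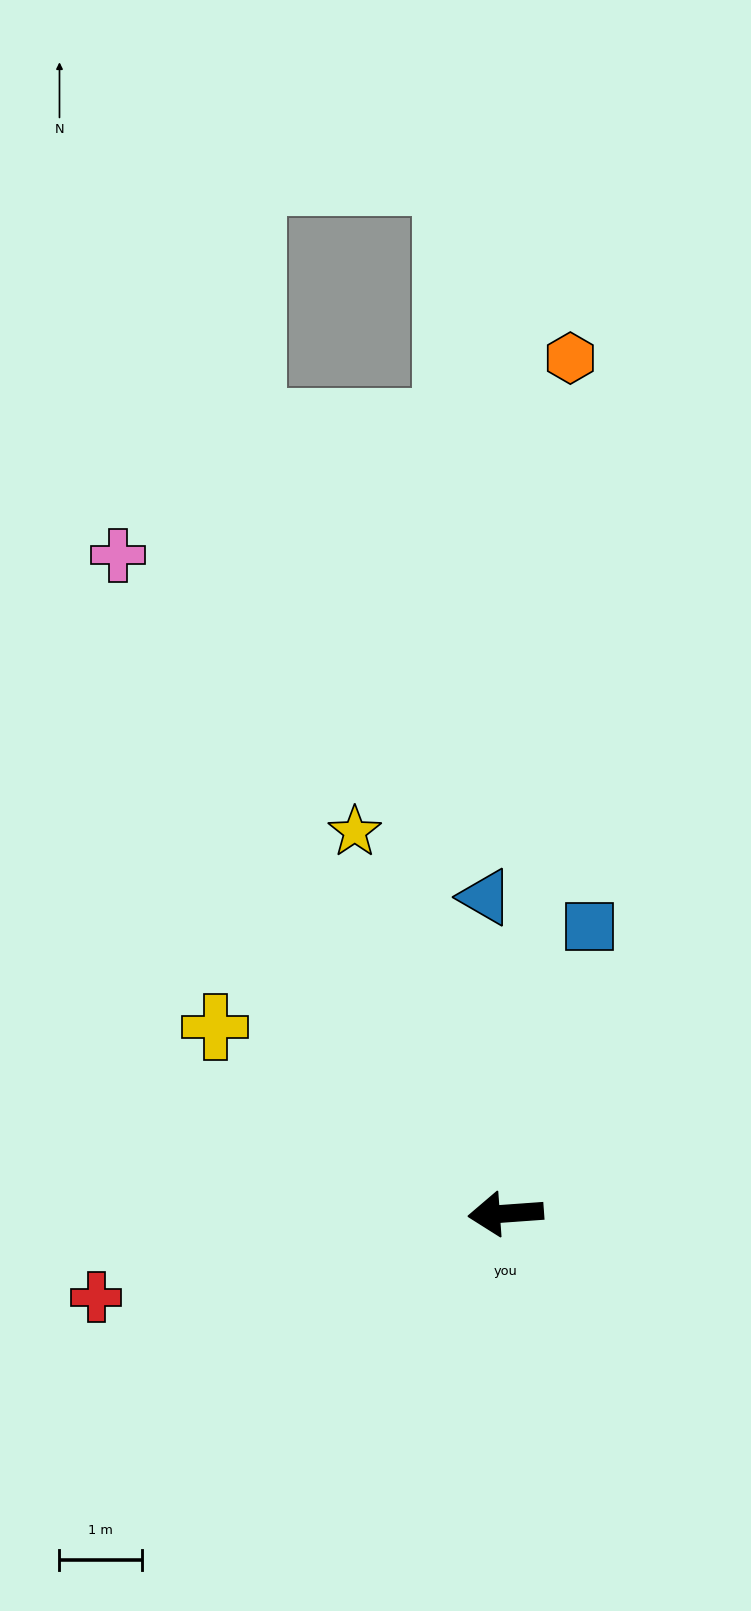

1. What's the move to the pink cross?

turn right 64°, forward 9.3 m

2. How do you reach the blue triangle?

turn right 90°, forward 3.9 m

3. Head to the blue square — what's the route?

turn right 110°, forward 3.6 m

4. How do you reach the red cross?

turn left 7°, forward 5.1 m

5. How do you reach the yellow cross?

turn right 37°, forward 4.2 m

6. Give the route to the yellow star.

turn right 73°, forward 5.0 m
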